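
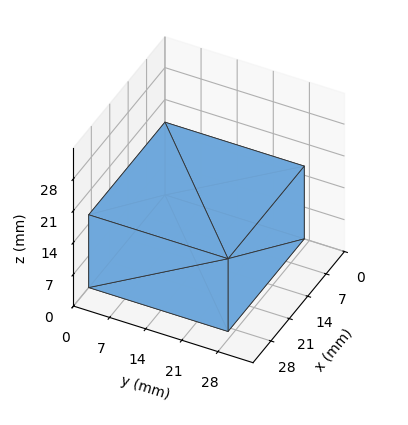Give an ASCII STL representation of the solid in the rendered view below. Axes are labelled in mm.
Reading the render: the shape is a rectangular box, roughly 29 × 27 mm footprint and 16 mm tall (dimensions read to the nearest mm from the axis ticks). For the STL, each face is triangulated and given an outward normal.

solid part
  facet normal 0.0000 0.0000 -1.0000
    outer loop
      vertex 29.000 27.000 0.000
      vertex 29.000 0.000 0.000
      vertex 0.000 0.000 0.000
    endloop
  endfacet
  facet normal 0.0000 0.0000 -1.0000
    outer loop
      vertex 0.000 27.000 0.000
      vertex 29.000 27.000 0.000
      vertex 0.000 0.000 0.000
    endloop
  endfacet
  facet normal 0.0000 0.0000 1.0000
    outer loop
      vertex 0.000 0.000 16.000
      vertex 29.000 0.000 16.000
      vertex 29.000 27.000 16.000
    endloop
  endfacet
  facet normal 0.0000 0.0000 1.0000
    outer loop
      vertex 0.000 0.000 16.000
      vertex 29.000 27.000 16.000
      vertex 0.000 27.000 16.000
    endloop
  endfacet
  facet normal 0.0000 -1.0000 0.0000
    outer loop
      vertex 0.000 0.000 0.000
      vertex 29.000 0.000 0.000
      vertex 29.000 0.000 16.000
    endloop
  endfacet
  facet normal 0.0000 -1.0000 0.0000
    outer loop
      vertex 0.000 0.000 0.000
      vertex 29.000 0.000 16.000
      vertex 0.000 0.000 16.000
    endloop
  endfacet
  facet normal 0.0000 1.0000 0.0000
    outer loop
      vertex 29.000 27.000 16.000
      vertex 29.000 27.000 0.000
      vertex 0.000 27.000 0.000
    endloop
  endfacet
  facet normal 0.0000 1.0000 0.0000
    outer loop
      vertex 0.000 27.000 16.000
      vertex 29.000 27.000 16.000
      vertex 0.000 27.000 0.000
    endloop
  endfacet
  facet normal -1.0000 0.0000 0.0000
    outer loop
      vertex 0.000 27.000 16.000
      vertex 0.000 27.000 0.000
      vertex 0.000 0.000 0.000
    endloop
  endfacet
  facet normal -1.0000 0.0000 0.0000
    outer loop
      vertex 0.000 0.000 16.000
      vertex 0.000 27.000 16.000
      vertex 0.000 0.000 0.000
    endloop
  endfacet
  facet normal 1.0000 0.0000 0.0000
    outer loop
      vertex 29.000 0.000 0.000
      vertex 29.000 27.000 0.000
      vertex 29.000 27.000 16.000
    endloop
  endfacet
  facet normal 1.0000 0.0000 0.0000
    outer loop
      vertex 29.000 0.000 0.000
      vertex 29.000 27.000 16.000
      vertex 29.000 0.000 16.000
    endloop
  endfacet
endsolid part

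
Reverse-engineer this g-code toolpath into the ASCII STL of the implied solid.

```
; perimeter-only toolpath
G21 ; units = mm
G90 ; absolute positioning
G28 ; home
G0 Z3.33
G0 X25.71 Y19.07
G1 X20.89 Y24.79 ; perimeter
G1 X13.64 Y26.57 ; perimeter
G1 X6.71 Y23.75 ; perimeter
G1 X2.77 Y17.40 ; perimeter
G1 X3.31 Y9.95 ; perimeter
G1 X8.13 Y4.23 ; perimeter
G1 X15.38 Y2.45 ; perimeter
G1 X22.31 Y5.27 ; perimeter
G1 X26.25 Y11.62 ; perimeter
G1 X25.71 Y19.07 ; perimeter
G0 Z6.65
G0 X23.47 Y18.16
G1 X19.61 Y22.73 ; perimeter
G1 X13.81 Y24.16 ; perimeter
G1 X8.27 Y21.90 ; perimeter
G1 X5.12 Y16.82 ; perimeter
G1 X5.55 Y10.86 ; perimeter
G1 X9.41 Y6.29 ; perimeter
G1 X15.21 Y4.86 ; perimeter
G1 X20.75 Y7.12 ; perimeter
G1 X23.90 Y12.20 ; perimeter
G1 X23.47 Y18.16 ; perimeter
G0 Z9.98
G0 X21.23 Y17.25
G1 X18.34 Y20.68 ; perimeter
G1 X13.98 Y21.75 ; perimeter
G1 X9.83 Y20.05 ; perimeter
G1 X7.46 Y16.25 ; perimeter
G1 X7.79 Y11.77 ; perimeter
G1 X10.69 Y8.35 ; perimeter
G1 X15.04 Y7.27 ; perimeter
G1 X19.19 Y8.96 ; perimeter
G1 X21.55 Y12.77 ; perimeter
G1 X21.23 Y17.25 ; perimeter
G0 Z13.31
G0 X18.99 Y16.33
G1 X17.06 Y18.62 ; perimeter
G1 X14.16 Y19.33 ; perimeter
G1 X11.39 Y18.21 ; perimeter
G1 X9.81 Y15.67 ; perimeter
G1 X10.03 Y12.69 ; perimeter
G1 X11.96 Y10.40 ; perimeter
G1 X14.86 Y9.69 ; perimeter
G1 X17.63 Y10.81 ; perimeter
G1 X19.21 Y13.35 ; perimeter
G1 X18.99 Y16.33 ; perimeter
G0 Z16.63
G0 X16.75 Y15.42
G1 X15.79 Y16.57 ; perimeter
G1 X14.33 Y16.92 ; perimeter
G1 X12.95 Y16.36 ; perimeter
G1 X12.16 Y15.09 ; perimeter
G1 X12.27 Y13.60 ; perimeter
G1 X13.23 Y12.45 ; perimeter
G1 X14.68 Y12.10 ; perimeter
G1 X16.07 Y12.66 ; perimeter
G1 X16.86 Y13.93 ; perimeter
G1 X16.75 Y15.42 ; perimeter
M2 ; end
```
solid part
  facet normal 0.0000 0.0000 -1.0000
    outer loop
      vertex 13.46 28.98 0.00
      vertex 22.16 26.84 0.00
      vertex 27.95 19.98 0.00
    endloop
  endfacet
  facet normal 0.0000 0.0000 -1.0000
    outer loop
      vertex 5.15 25.60 0.00
      vertex 13.46 28.98 0.00
      vertex 27.95 19.98 0.00
    endloop
  endfacet
  facet normal 0.0000 0.0000 -1.0000
    outer loop
      vertex 0.42 17.98 0.00
      vertex 5.15 25.60 0.00
      vertex 27.95 19.98 0.00
    endloop
  endfacet
  facet normal 0.0000 0.0000 -1.0000
    outer loop
      vertex 1.07 9.04 0.00
      vertex 0.42 17.98 0.00
      vertex 27.95 19.98 0.00
    endloop
  endfacet
  facet normal 0.0000 0.0000 -1.0000
    outer loop
      vertex 6.86 2.18 0.00
      vertex 1.07 9.04 0.00
      vertex 27.95 19.98 0.00
    endloop
  endfacet
  facet normal 0.0000 0.0000 -1.0000
    outer loop
      vertex 15.56 0.04 0.00
      vertex 6.86 2.18 0.00
      vertex 27.95 19.98 0.00
    endloop
  endfacet
  facet normal 0.0000 0.0000 -1.0000
    outer loop
      vertex 23.87 3.42 0.00
      vertex 15.56 0.04 0.00
      vertex 27.95 19.98 0.00
    endloop
  endfacet
  facet normal 0.0000 0.0000 -1.0000
    outer loop
      vertex 28.60 11.04 0.00
      vertex 23.87 3.42 0.00
      vertex 27.95 19.98 0.00
    endloop
  endfacet
  facet normal 0.6286 0.5306 0.5687
    outer loop
      vertex 27.95 19.98 0.00
      vertex 22.16 26.84 0.00
      vertex 14.51 14.51 19.96
    endloop
  endfacet
  facet normal 0.1965 0.7987 0.5687
    outer loop
      vertex 22.16 26.84 0.00
      vertex 13.46 28.98 0.00
      vertex 14.51 14.51 19.96
    endloop
  endfacet
  facet normal -0.3099 0.7619 0.5687
    outer loop
      vertex 13.46 28.98 0.00
      vertex 5.15 25.60 0.00
      vertex 14.51 14.51 19.96
    endloop
  endfacet
  facet normal -0.6988 0.4338 0.5687
    outer loop
      vertex 5.15 25.60 0.00
      vertex 0.42 17.98 0.00
      vertex 14.51 14.51 19.96
    endloop
  endfacet
  facet normal -0.8204 -0.0596 0.5687
    outer loop
      vertex 0.42 17.98 0.00
      vertex 1.07 9.04 0.00
      vertex 14.51 14.51 19.96
    endloop
  endfacet
  facet normal -0.6286 -0.5306 0.5687
    outer loop
      vertex 1.07 9.04 0.00
      vertex 6.86 2.18 0.00
      vertex 14.51 14.51 19.96
    endloop
  endfacet
  facet normal -0.1965 -0.7987 0.5687
    outer loop
      vertex 6.86 2.18 0.00
      vertex 15.56 0.04 0.00
      vertex 14.51 14.51 19.96
    endloop
  endfacet
  facet normal 0.3099 -0.7619 0.5687
    outer loop
      vertex 15.56 0.04 0.00
      vertex 23.87 3.42 0.00
      vertex 14.51 14.51 19.96
    endloop
  endfacet
  facet normal 0.6988 -0.4338 0.5687
    outer loop
      vertex 23.87 3.42 0.00
      vertex 28.60 11.04 0.00
      vertex 14.51 14.51 19.96
    endloop
  endfacet
  facet normal 0.8204 0.0596 0.5687
    outer loop
      vertex 28.60 11.04 0.00
      vertex 27.95 19.98 0.00
      vertex 14.51 14.51 19.96
    endloop
  endfacet
endsolid part

The G0 Z moves step by Δz≈3.33 mm. The G1 loops shrink linearly with z, so the solid tapers from its base footprint up to z≈20. Closing with a flat bottom cap and the tapered top and triangulating gives 18 facets — a regular 10-sided pyramid, base circumscribed radius ≈ 14.5 mm, apex at z ≈ 20 mm.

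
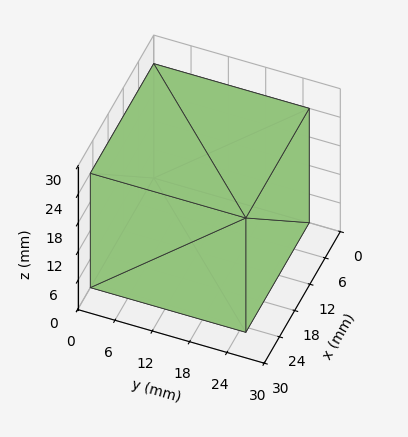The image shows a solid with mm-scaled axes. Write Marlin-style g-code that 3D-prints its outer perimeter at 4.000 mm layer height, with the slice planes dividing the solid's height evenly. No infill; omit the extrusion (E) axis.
Reading the render: the shape is a rectangular box, roughly 25 × 25 mm footprint and 24 mm tall (dimensions read to the nearest mm from the axis ticks). For the g-code, the solid's height is divided into equal slices at the stated Δz and each level perimeter traced with G1 moves after a G0 lift.

; perimeter-only toolpath
G21 ; units = mm
G90 ; absolute positioning
G28 ; home
; layer 1
G0 Z4.000
G0 X0.000 Y0.000
G1 X25.000 Y0.000
G1 X25.000 Y25.000
G1 X0.000 Y25.000
G1 X0.000 Y0.000
; layer 2
G0 Z8.000
G0 X0.000 Y0.000
G1 X25.000 Y0.000
G1 X25.000 Y25.000
G1 X0.000 Y25.000
G1 X0.000 Y0.000
; layer 3
G0 Z12.000
G0 X0.000 Y0.000
G1 X25.000 Y0.000
G1 X25.000 Y25.000
G1 X0.000 Y25.000
G1 X0.000 Y0.000
; layer 4
G0 Z16.000
G0 X0.000 Y0.000
G1 X25.000 Y0.000
G1 X25.000 Y25.000
G1 X0.000 Y25.000
G1 X0.000 Y0.000
; layer 5
G0 Z20.000
G0 X0.000 Y0.000
G1 X25.000 Y0.000
G1 X25.000 Y25.000
G1 X0.000 Y25.000
G1 X0.000 Y0.000
; layer 6
G0 Z24.000
G0 X0.000 Y0.000
G1 X25.000 Y0.000
G1 X25.000 Y25.000
G1 X0.000 Y25.000
G1 X0.000 Y0.000
M2 ; end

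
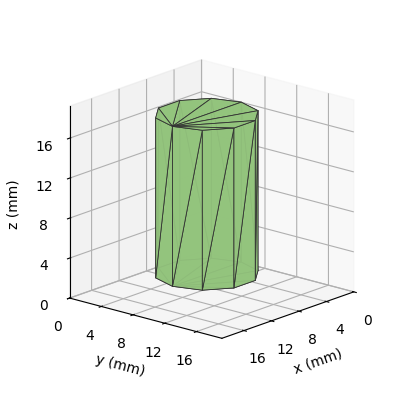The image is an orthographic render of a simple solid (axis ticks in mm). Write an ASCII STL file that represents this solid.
Reading the render: the shape is a regular 10-sided prism (a cylinder approximated with 10 flat sides), circumscribed radius ≈ 5 mm, height ≈ 16 mm (dimensions read to the nearest mm from the axis ticks). For the STL, each face is triangulated and given an outward normal.

solid part
  facet normal 0.0000 0.0000 -1.0000
    outer loop
      vertex 6.55 9.76 0.00
      vertex 9.05 7.94 0.00
      vertex 10.00 5.00 0.00
    endloop
  endfacet
  facet normal 0.0000 0.0000 -1.0000
    outer loop
      vertex 3.45 9.76 0.00
      vertex 6.55 9.76 0.00
      vertex 10.00 5.00 0.00
    endloop
  endfacet
  facet normal 0.0000 0.0000 -1.0000
    outer loop
      vertex 0.95 7.94 0.00
      vertex 3.45 9.76 0.00
      vertex 10.00 5.00 0.00
    endloop
  endfacet
  facet normal 0.0000 0.0000 -1.0000
    outer loop
      vertex 0.00 5.00 0.00
      vertex 0.95 7.94 0.00
      vertex 10.00 5.00 0.00
    endloop
  endfacet
  facet normal 0.0000 0.0000 -1.0000
    outer loop
      vertex 0.95 2.06 0.00
      vertex 0.00 5.00 0.00
      vertex 10.00 5.00 0.00
    endloop
  endfacet
  facet normal 0.0000 0.0000 -1.0000
    outer loop
      vertex 3.45 0.24 0.00
      vertex 0.95 2.06 0.00
      vertex 10.00 5.00 0.00
    endloop
  endfacet
  facet normal 0.0000 0.0000 -1.0000
    outer loop
      vertex 6.55 0.24 0.00
      vertex 3.45 0.24 0.00
      vertex 10.00 5.00 0.00
    endloop
  endfacet
  facet normal 0.0000 0.0000 -1.0000
    outer loop
      vertex 9.05 2.06 0.00
      vertex 6.55 0.24 0.00
      vertex 10.00 5.00 0.00
    endloop
  endfacet
  facet normal 0.0000 0.0000 1.0000
    outer loop
      vertex 10.00 5.00 16.00
      vertex 9.05 7.94 16.00
      vertex 6.55 9.76 16.00
    endloop
  endfacet
  facet normal 0.0000 0.0000 1.0000
    outer loop
      vertex 10.00 5.00 16.00
      vertex 6.55 9.76 16.00
      vertex 3.45 9.76 16.00
    endloop
  endfacet
  facet normal 0.0000 0.0000 1.0000
    outer loop
      vertex 10.00 5.00 16.00
      vertex 3.45 9.76 16.00
      vertex 0.95 7.94 16.00
    endloop
  endfacet
  facet normal 0.0000 0.0000 1.0000
    outer loop
      vertex 10.00 5.00 16.00
      vertex 0.95 7.94 16.00
      vertex 0.00 5.00 16.00
    endloop
  endfacet
  facet normal 0.0000 0.0000 1.0000
    outer loop
      vertex 10.00 5.00 16.00
      vertex 0.00 5.00 16.00
      vertex 0.95 2.06 16.00
    endloop
  endfacet
  facet normal 0.0000 0.0000 1.0000
    outer loop
      vertex 10.00 5.00 16.00
      vertex 0.95 2.06 16.00
      vertex 3.45 0.24 16.00
    endloop
  endfacet
  facet normal 0.0000 0.0000 1.0000
    outer loop
      vertex 10.00 5.00 16.00
      vertex 3.45 0.24 16.00
      vertex 6.55 0.24 16.00
    endloop
  endfacet
  facet normal 0.0000 0.0000 1.0000
    outer loop
      vertex 10.00 5.00 16.00
      vertex 6.55 0.24 16.00
      vertex 9.05 2.06 16.00
    endloop
  endfacet
  facet normal 0.9516 0.3075 0.0000
    outer loop
      vertex 10.00 5.00 0.00
      vertex 9.05 7.94 0.00
      vertex 9.05 7.94 16.00
    endloop
  endfacet
  facet normal 0.9516 0.3075 0.0000
    outer loop
      vertex 10.00 5.00 0.00
      vertex 9.05 7.94 16.00
      vertex 10.00 5.00 16.00
    endloop
  endfacet
  facet normal 0.5886 0.8085 0.0000
    outer loop
      vertex 9.05 7.94 0.00
      vertex 6.55 9.76 0.00
      vertex 6.55 9.76 16.00
    endloop
  endfacet
  facet normal 0.5886 0.8085 0.0000
    outer loop
      vertex 9.05 7.94 0.00
      vertex 6.55 9.76 16.00
      vertex 9.05 7.94 16.00
    endloop
  endfacet
  facet normal 0.0000 1.0000 0.0000
    outer loop
      vertex 6.55 9.76 0.00
      vertex 3.45 9.76 0.00
      vertex 3.45 9.76 16.00
    endloop
  endfacet
  facet normal 0.0000 1.0000 0.0000
    outer loop
      vertex 6.55 9.76 0.00
      vertex 3.45 9.76 16.00
      vertex 6.55 9.76 16.00
    endloop
  endfacet
  facet normal -0.5886 0.8085 0.0000
    outer loop
      vertex 3.45 9.76 0.00
      vertex 0.95 7.94 0.00
      vertex 0.95 7.94 16.00
    endloop
  endfacet
  facet normal -0.5886 0.8085 0.0000
    outer loop
      vertex 3.45 9.76 0.00
      vertex 0.95 7.94 16.00
      vertex 3.45 9.76 16.00
    endloop
  endfacet
  facet normal -0.9516 0.3075 0.0000
    outer loop
      vertex 0.95 7.94 0.00
      vertex 0.00 5.00 0.00
      vertex 0.00 5.00 16.00
    endloop
  endfacet
  facet normal -0.9516 0.3075 0.0000
    outer loop
      vertex 0.95 7.94 0.00
      vertex 0.00 5.00 16.00
      vertex 0.95 7.94 16.00
    endloop
  endfacet
  facet normal -0.9516 -0.3075 0.0000
    outer loop
      vertex 0.00 5.00 0.00
      vertex 0.95 2.06 0.00
      vertex 0.95 2.06 16.00
    endloop
  endfacet
  facet normal -0.9516 -0.3075 0.0000
    outer loop
      vertex 0.00 5.00 0.00
      vertex 0.95 2.06 16.00
      vertex 0.00 5.00 16.00
    endloop
  endfacet
  facet normal -0.5886 -0.8085 0.0000
    outer loop
      vertex 0.95 2.06 0.00
      vertex 3.45 0.24 0.00
      vertex 3.45 0.24 16.00
    endloop
  endfacet
  facet normal -0.5886 -0.8085 0.0000
    outer loop
      vertex 0.95 2.06 0.00
      vertex 3.45 0.24 16.00
      vertex 0.95 2.06 16.00
    endloop
  endfacet
  facet normal 0.0000 -1.0000 0.0000
    outer loop
      vertex 3.45 0.24 0.00
      vertex 6.55 0.24 0.00
      vertex 6.55 0.24 16.00
    endloop
  endfacet
  facet normal 0.0000 -1.0000 0.0000
    outer loop
      vertex 3.45 0.24 0.00
      vertex 6.55 0.24 16.00
      vertex 3.45 0.24 16.00
    endloop
  endfacet
  facet normal 0.5886 -0.8085 0.0000
    outer loop
      vertex 6.55 0.24 0.00
      vertex 9.05 2.06 0.00
      vertex 9.05 2.06 16.00
    endloop
  endfacet
  facet normal 0.5886 -0.8085 0.0000
    outer loop
      vertex 6.55 0.24 0.00
      vertex 9.05 2.06 16.00
      vertex 6.55 0.24 16.00
    endloop
  endfacet
  facet normal 0.9516 -0.3075 0.0000
    outer loop
      vertex 9.05 2.06 0.00
      vertex 10.00 5.00 0.00
      vertex 10.00 5.00 16.00
    endloop
  endfacet
  facet normal 0.9516 -0.3075 0.0000
    outer loop
      vertex 9.05 2.06 0.00
      vertex 10.00 5.00 16.00
      vertex 9.05 2.06 16.00
    endloop
  endfacet
endsolid part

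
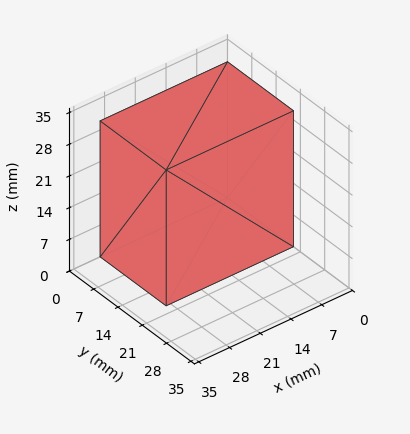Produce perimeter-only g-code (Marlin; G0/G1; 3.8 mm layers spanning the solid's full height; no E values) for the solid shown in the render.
Reading the render: the shape is a rectangular box, roughly 29 × 19 mm footprint and 30 mm tall (dimensions read to the nearest mm from the axis ticks). For the g-code, the solid's height is divided into equal slices at the stated Δz and each level perimeter traced with G1 moves after a G0 lift.

; perimeter-only toolpath
G21 ; units = mm
G90 ; absolute positioning
G28 ; home
; layer 1
G0 Z3.8
G0 X0.0 Y0.0
G1 X29.0 Y0.0
G1 X29.0 Y19.0
G1 X0.0 Y19.0
G1 X0.0 Y0.0
; layer 2
G0 Z7.5
G0 X0.0 Y0.0
G1 X29.0 Y0.0
G1 X29.0 Y19.0
G1 X0.0 Y19.0
G1 X0.0 Y0.0
; layer 3
G0 Z11.2
G0 X0.0 Y0.0
G1 X29.0 Y0.0
G1 X29.0 Y19.0
G1 X0.0 Y19.0
G1 X0.0 Y0.0
; layer 4
G0 Z15.0
G0 X0.0 Y0.0
G1 X29.0 Y0.0
G1 X29.0 Y19.0
G1 X0.0 Y19.0
G1 X0.0 Y0.0
; layer 5
G0 Z18.8
G0 X0.0 Y0.0
G1 X29.0 Y0.0
G1 X29.0 Y19.0
G1 X0.0 Y19.0
G1 X0.0 Y0.0
; layer 6
G0 Z22.5
G0 X0.0 Y0.0
G1 X29.0 Y0.0
G1 X29.0 Y19.0
G1 X0.0 Y19.0
G1 X0.0 Y0.0
; layer 7
G0 Z26.2
G0 X0.0 Y0.0
G1 X29.0 Y0.0
G1 X29.0 Y19.0
G1 X0.0 Y19.0
G1 X0.0 Y0.0
; layer 8
G0 Z30.0
G0 X0.0 Y0.0
G1 X29.0 Y0.0
G1 X29.0 Y19.0
G1 X0.0 Y19.0
G1 X0.0 Y0.0
M2 ; end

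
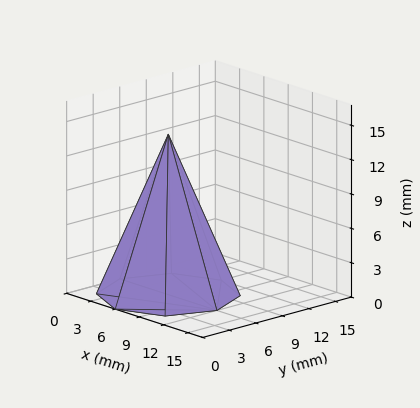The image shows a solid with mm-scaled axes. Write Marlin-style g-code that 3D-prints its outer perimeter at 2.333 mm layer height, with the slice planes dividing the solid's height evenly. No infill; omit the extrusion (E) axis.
Reading the render: the shape is a regular 8-sided pyramid, base circumscribed radius ≈ 6 mm, apex at z ≈ 14 mm (dimensions read to the nearest mm from the axis ticks). For the g-code, the solid's height is divided into equal slices at the stated Δz and each level perimeter traced with G1 moves after a G0 lift.

; perimeter-only toolpath
G21 ; units = mm
G90 ; absolute positioning
G28 ; home
; layer 1
G0 Z2.333
G0 X11.000 Y6.000
G1 X9.536 Y9.536
G1 X6.000 Y11.000
G1 X2.464 Y9.536
G1 X1.000 Y6.000
G1 X2.464 Y2.464
G1 X6.000 Y1.000
G1 X9.536 Y2.464
G1 X11.000 Y6.000
; layer 2
G0 Z4.667
G0 X10.000 Y6.000
G1 X8.829 Y8.829
G1 X6.000 Y10.000
G1 X3.171 Y8.829
G1 X2.000 Y6.000
G1 X3.171 Y3.171
G1 X6.000 Y2.000
G1 X8.829 Y3.171
G1 X10.000 Y6.000
; layer 3
G0 Z7.000
G0 X9.000 Y6.000
G1 X8.122 Y8.122
G1 X6.000 Y9.000
G1 X3.878 Y8.122
G1 X3.000 Y6.000
G1 X3.878 Y3.878
G1 X6.000 Y3.000
G1 X8.122 Y3.878
G1 X9.000 Y6.000
; layer 4
G0 Z9.333
G0 X8.000 Y6.000
G1 X7.414 Y7.414
G1 X6.000 Y8.000
G1 X4.586 Y7.414
G1 X4.000 Y6.000
G1 X4.586 Y4.586
G1 X6.000 Y4.000
G1 X7.414 Y4.586
G1 X8.000 Y6.000
; layer 5
G0 Z11.667
G0 X7.000 Y6.000
G1 X6.707 Y6.707
G1 X6.000 Y7.000
G1 X5.293 Y6.707
G1 X5.000 Y6.000
G1 X5.293 Y5.293
G1 X6.000 Y5.000
G1 X6.707 Y5.293
G1 X7.000 Y6.000
M2 ; end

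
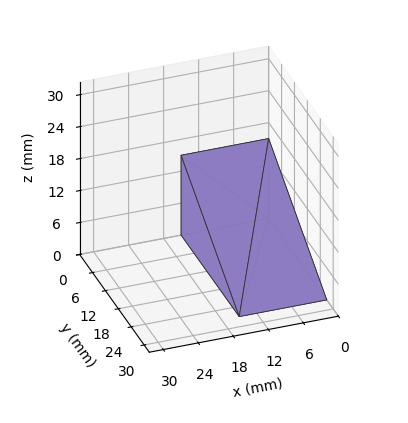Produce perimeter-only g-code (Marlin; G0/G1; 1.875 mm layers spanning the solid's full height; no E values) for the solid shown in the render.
Reading the render: the shape is a wedge (ramp): 15 × 27 mm base, rising to 15 mm along the y=0 edge and sloping linearly to z=0 at y=27 (dimensions read to the nearest mm from the axis ticks). For the g-code, the solid's height is divided into equal slices at the stated Δz and each level perimeter traced with G1 moves after a G0 lift.

; perimeter-only toolpath
G21 ; units = mm
G90 ; absolute positioning
G28 ; home
; layer 1
G0 Z1.875
G0 X0.000 Y0.000
G1 X15.000 Y0.000
G1 X15.000 Y23.625
G1 X0.000 Y23.625
G1 X0.000 Y0.000
; layer 2
G0 Z3.750
G0 X0.000 Y0.000
G1 X15.000 Y0.000
G1 X15.000 Y20.250
G1 X0.000 Y20.250
G1 X0.000 Y0.000
; layer 3
G0 Z5.625
G0 X0.000 Y0.000
G1 X15.000 Y0.000
G1 X15.000 Y16.875
G1 X0.000 Y16.875
G1 X0.000 Y0.000
; layer 4
G0 Z7.500
G0 X0.000 Y0.000
G1 X15.000 Y0.000
G1 X15.000 Y13.500
G1 X0.000 Y13.500
G1 X0.000 Y0.000
; layer 5
G0 Z9.375
G0 X0.000 Y0.000
G1 X15.000 Y0.000
G1 X15.000 Y10.125
G1 X0.000 Y10.125
G1 X0.000 Y0.000
; layer 6
G0 Z11.250
G0 X0.000 Y0.000
G1 X15.000 Y0.000
G1 X15.000 Y6.750
G1 X0.000 Y6.750
G1 X0.000 Y0.000
; layer 7
G0 Z13.125
G0 X0.000 Y0.000
G1 X15.000 Y0.000
G1 X15.000 Y3.375
G1 X0.000 Y3.375
G1 X0.000 Y0.000
M2 ; end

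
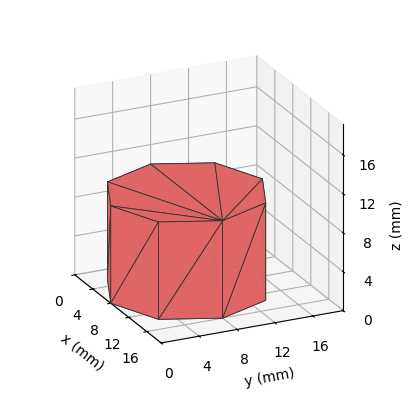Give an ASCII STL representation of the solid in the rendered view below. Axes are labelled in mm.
Reading the render: the shape is a regular 8-sided prism (a cylinder approximated with 8 flat sides), circumscribed radius ≈ 8 mm, height ≈ 10 mm (dimensions read to the nearest mm from the axis ticks). For the STL, each face is triangulated and given an outward normal.

solid part
  facet normal 0.0000 0.0000 -1.0000
    outer loop
      vertex 8.000 16.000 0.000
      vertex 13.657 13.657 0.000
      vertex 16.000 8.000 0.000
    endloop
  endfacet
  facet normal 0.0000 0.0000 -1.0000
    outer loop
      vertex 2.343 13.657 0.000
      vertex 8.000 16.000 0.000
      vertex 16.000 8.000 0.000
    endloop
  endfacet
  facet normal 0.0000 0.0000 -1.0000
    outer loop
      vertex 0.000 8.000 0.000
      vertex 2.343 13.657 0.000
      vertex 16.000 8.000 0.000
    endloop
  endfacet
  facet normal 0.0000 0.0000 -1.0000
    outer loop
      vertex 2.343 2.343 0.000
      vertex 0.000 8.000 0.000
      vertex 16.000 8.000 0.000
    endloop
  endfacet
  facet normal 0.0000 0.0000 -1.0000
    outer loop
      vertex 8.000 0.000 0.000
      vertex 2.343 2.343 0.000
      vertex 16.000 8.000 0.000
    endloop
  endfacet
  facet normal 0.0000 0.0000 -1.0000
    outer loop
      vertex 13.657 2.343 0.000
      vertex 8.000 0.000 0.000
      vertex 16.000 8.000 0.000
    endloop
  endfacet
  facet normal 0.0000 0.0000 1.0000
    outer loop
      vertex 16.000 8.000 10.000
      vertex 13.657 13.657 10.000
      vertex 8.000 16.000 10.000
    endloop
  endfacet
  facet normal 0.0000 0.0000 1.0000
    outer loop
      vertex 16.000 8.000 10.000
      vertex 8.000 16.000 10.000
      vertex 2.343 13.657 10.000
    endloop
  endfacet
  facet normal 0.0000 0.0000 1.0000
    outer loop
      vertex 16.000 8.000 10.000
      vertex 2.343 13.657 10.000
      vertex 0.000 8.000 10.000
    endloop
  endfacet
  facet normal 0.0000 0.0000 1.0000
    outer loop
      vertex 16.000 8.000 10.000
      vertex 0.000 8.000 10.000
      vertex 2.343 2.343 10.000
    endloop
  endfacet
  facet normal 0.0000 0.0000 1.0000
    outer loop
      vertex 16.000 8.000 10.000
      vertex 2.343 2.343 10.000
      vertex 8.000 0.000 10.000
    endloop
  endfacet
  facet normal 0.0000 0.0000 1.0000
    outer loop
      vertex 16.000 8.000 10.000
      vertex 8.000 0.000 10.000
      vertex 13.657 2.343 10.000
    endloop
  endfacet
  facet normal 0.9239 0.3827 0.0000
    outer loop
      vertex 16.000 8.000 0.000
      vertex 13.657 13.657 0.000
      vertex 13.657 13.657 10.000
    endloop
  endfacet
  facet normal 0.9239 0.3827 0.0000
    outer loop
      vertex 16.000 8.000 0.000
      vertex 13.657 13.657 10.000
      vertex 16.000 8.000 10.000
    endloop
  endfacet
  facet normal 0.3827 0.9239 0.0000
    outer loop
      vertex 13.657 13.657 0.000
      vertex 8.000 16.000 0.000
      vertex 8.000 16.000 10.000
    endloop
  endfacet
  facet normal 0.3827 0.9239 0.0000
    outer loop
      vertex 13.657 13.657 0.000
      vertex 8.000 16.000 10.000
      vertex 13.657 13.657 10.000
    endloop
  endfacet
  facet normal -0.3827 0.9239 0.0000
    outer loop
      vertex 8.000 16.000 0.000
      vertex 2.343 13.657 0.000
      vertex 2.343 13.657 10.000
    endloop
  endfacet
  facet normal -0.3827 0.9239 0.0000
    outer loop
      vertex 8.000 16.000 0.000
      vertex 2.343 13.657 10.000
      vertex 8.000 16.000 10.000
    endloop
  endfacet
  facet normal -0.9239 0.3827 0.0000
    outer loop
      vertex 2.343 13.657 0.000
      vertex 0.000 8.000 0.000
      vertex 0.000 8.000 10.000
    endloop
  endfacet
  facet normal -0.9239 0.3827 0.0000
    outer loop
      vertex 2.343 13.657 0.000
      vertex 0.000 8.000 10.000
      vertex 2.343 13.657 10.000
    endloop
  endfacet
  facet normal -0.9239 -0.3827 0.0000
    outer loop
      vertex 0.000 8.000 0.000
      vertex 2.343 2.343 0.000
      vertex 2.343 2.343 10.000
    endloop
  endfacet
  facet normal -0.9239 -0.3827 0.0000
    outer loop
      vertex 0.000 8.000 0.000
      vertex 2.343 2.343 10.000
      vertex 0.000 8.000 10.000
    endloop
  endfacet
  facet normal -0.3827 -0.9239 0.0000
    outer loop
      vertex 2.343 2.343 0.000
      vertex 8.000 0.000 0.000
      vertex 8.000 0.000 10.000
    endloop
  endfacet
  facet normal -0.3827 -0.9239 0.0000
    outer loop
      vertex 2.343 2.343 0.000
      vertex 8.000 0.000 10.000
      vertex 2.343 2.343 10.000
    endloop
  endfacet
  facet normal 0.3827 -0.9239 0.0000
    outer loop
      vertex 8.000 0.000 0.000
      vertex 13.657 2.343 0.000
      vertex 13.657 2.343 10.000
    endloop
  endfacet
  facet normal 0.3827 -0.9239 0.0000
    outer loop
      vertex 8.000 0.000 0.000
      vertex 13.657 2.343 10.000
      vertex 8.000 0.000 10.000
    endloop
  endfacet
  facet normal 0.9239 -0.3827 0.0000
    outer loop
      vertex 13.657 2.343 0.000
      vertex 16.000 8.000 0.000
      vertex 16.000 8.000 10.000
    endloop
  endfacet
  facet normal 0.9239 -0.3827 0.0000
    outer loop
      vertex 13.657 2.343 0.000
      vertex 16.000 8.000 10.000
      vertex 13.657 2.343 10.000
    endloop
  endfacet
endsolid part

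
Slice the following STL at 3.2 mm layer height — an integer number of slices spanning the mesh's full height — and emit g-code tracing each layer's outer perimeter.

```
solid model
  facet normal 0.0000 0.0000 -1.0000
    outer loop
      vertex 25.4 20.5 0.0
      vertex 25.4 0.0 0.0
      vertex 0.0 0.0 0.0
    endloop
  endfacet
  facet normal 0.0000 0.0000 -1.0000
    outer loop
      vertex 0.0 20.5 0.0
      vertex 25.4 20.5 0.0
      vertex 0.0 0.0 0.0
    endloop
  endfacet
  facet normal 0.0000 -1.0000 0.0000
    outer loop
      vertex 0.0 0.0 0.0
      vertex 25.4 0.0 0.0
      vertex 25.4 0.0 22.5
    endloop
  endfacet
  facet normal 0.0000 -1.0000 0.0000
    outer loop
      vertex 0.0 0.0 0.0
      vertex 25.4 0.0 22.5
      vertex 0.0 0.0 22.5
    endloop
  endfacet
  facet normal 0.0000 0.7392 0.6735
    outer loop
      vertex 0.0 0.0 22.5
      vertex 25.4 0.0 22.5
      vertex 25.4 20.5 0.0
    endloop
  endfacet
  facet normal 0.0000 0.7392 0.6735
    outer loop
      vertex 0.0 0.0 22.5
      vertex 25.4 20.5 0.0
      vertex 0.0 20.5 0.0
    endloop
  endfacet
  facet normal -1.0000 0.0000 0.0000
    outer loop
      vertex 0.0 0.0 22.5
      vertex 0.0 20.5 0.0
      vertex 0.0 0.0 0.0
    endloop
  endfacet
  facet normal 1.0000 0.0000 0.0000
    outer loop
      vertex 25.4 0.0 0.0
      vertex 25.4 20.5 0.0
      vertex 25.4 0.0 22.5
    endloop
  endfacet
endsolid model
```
; perimeter-only toolpath
G21 ; units = mm
G90 ; absolute positioning
G28 ; home
; layer 1
G0 Z3.2
G0 X0.0 Y0.0
G1 X25.4 Y0.0
G1 X25.4 Y17.6
G1 X0.0 Y17.6
G1 X0.0 Y0.0
; layer 2
G0 Z6.4
G0 X0.0 Y0.0
G1 X25.4 Y0.0
G1 X25.4 Y14.6
G1 X0.0 Y14.6
G1 X0.0 Y0.0
; layer 3
G0 Z9.6
G0 X0.0 Y0.0
G1 X25.4 Y0.0
G1 X25.4 Y11.7
G1 X0.0 Y11.7
G1 X0.0 Y0.0
; layer 4
G0 Z12.9
G0 X0.0 Y0.0
G1 X25.4 Y0.0
G1 X25.4 Y8.8
G1 X0.0 Y8.8
G1 X0.0 Y0.0
; layer 5
G0 Z16.1
G0 X0.0 Y0.0
G1 X25.4 Y0.0
G1 X25.4 Y5.9
G1 X0.0 Y5.9
G1 X0.0 Y0.0
; layer 6
G0 Z19.3
G0 X0.0 Y0.0
G1 X25.4 Y0.0
G1 X25.4 Y2.9
G1 X0.0 Y2.9
G1 X0.0 Y0.0
M2 ; end

The solid is a wedge (ramp): 25.4 × 20.5 mm base, rising to 22.5 mm along the y=0 edge and sloping linearly to z=0 at y=20.5. Slicing at Δz = 3.2 mm — 7 equal slices spanning the solid's height, so layer i sits at z = i·h/7 — gives 6 non-empty perimeters. Each is a 4-segment closed polygon; G0 lifts to the layer z and rapids to the start vertex, then G1 traces the edges. The cross-section shrinks linearly with z (the slice at the apex is degenerate and omitted).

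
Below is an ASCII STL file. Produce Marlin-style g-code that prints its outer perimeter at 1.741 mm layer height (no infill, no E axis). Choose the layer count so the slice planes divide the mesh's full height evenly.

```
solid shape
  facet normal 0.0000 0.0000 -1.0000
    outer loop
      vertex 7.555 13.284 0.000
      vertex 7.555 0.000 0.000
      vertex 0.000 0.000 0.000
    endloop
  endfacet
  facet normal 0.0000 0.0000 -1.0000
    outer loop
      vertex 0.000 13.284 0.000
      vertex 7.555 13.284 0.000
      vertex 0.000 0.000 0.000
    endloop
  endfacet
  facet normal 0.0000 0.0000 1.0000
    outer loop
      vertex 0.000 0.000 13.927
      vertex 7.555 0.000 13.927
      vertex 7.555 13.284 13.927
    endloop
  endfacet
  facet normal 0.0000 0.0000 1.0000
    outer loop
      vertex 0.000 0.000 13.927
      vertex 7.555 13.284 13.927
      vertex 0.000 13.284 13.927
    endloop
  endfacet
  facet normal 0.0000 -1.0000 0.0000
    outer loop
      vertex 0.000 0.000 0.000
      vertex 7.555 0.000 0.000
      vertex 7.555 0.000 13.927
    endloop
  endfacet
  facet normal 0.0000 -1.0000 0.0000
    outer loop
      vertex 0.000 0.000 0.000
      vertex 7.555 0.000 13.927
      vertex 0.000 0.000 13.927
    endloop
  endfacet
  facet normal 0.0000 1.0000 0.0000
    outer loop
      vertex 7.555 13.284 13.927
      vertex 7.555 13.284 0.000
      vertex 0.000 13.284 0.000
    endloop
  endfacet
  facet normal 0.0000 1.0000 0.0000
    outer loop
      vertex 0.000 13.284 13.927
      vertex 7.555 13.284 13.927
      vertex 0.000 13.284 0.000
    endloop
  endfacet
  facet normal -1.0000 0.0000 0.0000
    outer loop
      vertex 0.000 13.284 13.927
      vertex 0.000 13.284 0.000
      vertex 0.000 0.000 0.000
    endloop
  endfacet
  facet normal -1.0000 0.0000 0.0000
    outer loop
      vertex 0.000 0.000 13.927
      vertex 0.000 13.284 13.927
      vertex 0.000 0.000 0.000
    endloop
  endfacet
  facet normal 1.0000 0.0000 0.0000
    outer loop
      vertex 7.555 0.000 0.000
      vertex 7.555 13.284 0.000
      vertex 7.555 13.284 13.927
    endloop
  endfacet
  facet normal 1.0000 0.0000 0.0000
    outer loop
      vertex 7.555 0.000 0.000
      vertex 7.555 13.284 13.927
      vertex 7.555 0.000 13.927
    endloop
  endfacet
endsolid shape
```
; perimeter-only toolpath
G21 ; units = mm
G90 ; absolute positioning
G28 ; home
; layer 1
G0 Z1.741
G0 X0.000 Y0.000
G1 X7.555 Y0.000
G1 X7.555 Y13.284
G1 X0.000 Y13.284
G1 X0.000 Y0.000
; layer 2
G0 Z3.482
G0 X0.000 Y0.000
G1 X7.555 Y0.000
G1 X7.555 Y13.284
G1 X0.000 Y13.284
G1 X0.000 Y0.000
; layer 3
G0 Z5.223
G0 X0.000 Y0.000
G1 X7.555 Y0.000
G1 X7.555 Y13.284
G1 X0.000 Y13.284
G1 X0.000 Y0.000
; layer 4
G0 Z6.963
G0 X0.000 Y0.000
G1 X7.555 Y0.000
G1 X7.555 Y13.284
G1 X0.000 Y13.284
G1 X0.000 Y0.000
; layer 5
G0 Z8.704
G0 X0.000 Y0.000
G1 X7.555 Y0.000
G1 X7.555 Y13.284
G1 X0.000 Y13.284
G1 X0.000 Y0.000
; layer 6
G0 Z10.445
G0 X0.000 Y0.000
G1 X7.555 Y0.000
G1 X7.555 Y13.284
G1 X0.000 Y13.284
G1 X0.000 Y0.000
; layer 7
G0 Z12.186
G0 X0.000 Y0.000
G1 X7.555 Y0.000
G1 X7.555 Y13.284
G1 X0.000 Y13.284
G1 X0.000 Y0.000
; layer 8
G0 Z13.927
G0 X0.000 Y0.000
G1 X7.555 Y0.000
G1 X7.555 Y13.284
G1 X0.000 Y13.284
G1 X0.000 Y0.000
M2 ; end

The solid is a rectangular box, roughly 7.55 × 13.3 mm footprint and 13.9 mm tall. Slicing at Δz = 1.741 mm — 8 equal slices spanning the solid's height, so layer i sits at z = i·h/8 — gives 8 non-empty perimeters. Each is a 4-segment closed polygon; G0 lifts to the layer z and rapids to the start vertex, then G1 traces the edges.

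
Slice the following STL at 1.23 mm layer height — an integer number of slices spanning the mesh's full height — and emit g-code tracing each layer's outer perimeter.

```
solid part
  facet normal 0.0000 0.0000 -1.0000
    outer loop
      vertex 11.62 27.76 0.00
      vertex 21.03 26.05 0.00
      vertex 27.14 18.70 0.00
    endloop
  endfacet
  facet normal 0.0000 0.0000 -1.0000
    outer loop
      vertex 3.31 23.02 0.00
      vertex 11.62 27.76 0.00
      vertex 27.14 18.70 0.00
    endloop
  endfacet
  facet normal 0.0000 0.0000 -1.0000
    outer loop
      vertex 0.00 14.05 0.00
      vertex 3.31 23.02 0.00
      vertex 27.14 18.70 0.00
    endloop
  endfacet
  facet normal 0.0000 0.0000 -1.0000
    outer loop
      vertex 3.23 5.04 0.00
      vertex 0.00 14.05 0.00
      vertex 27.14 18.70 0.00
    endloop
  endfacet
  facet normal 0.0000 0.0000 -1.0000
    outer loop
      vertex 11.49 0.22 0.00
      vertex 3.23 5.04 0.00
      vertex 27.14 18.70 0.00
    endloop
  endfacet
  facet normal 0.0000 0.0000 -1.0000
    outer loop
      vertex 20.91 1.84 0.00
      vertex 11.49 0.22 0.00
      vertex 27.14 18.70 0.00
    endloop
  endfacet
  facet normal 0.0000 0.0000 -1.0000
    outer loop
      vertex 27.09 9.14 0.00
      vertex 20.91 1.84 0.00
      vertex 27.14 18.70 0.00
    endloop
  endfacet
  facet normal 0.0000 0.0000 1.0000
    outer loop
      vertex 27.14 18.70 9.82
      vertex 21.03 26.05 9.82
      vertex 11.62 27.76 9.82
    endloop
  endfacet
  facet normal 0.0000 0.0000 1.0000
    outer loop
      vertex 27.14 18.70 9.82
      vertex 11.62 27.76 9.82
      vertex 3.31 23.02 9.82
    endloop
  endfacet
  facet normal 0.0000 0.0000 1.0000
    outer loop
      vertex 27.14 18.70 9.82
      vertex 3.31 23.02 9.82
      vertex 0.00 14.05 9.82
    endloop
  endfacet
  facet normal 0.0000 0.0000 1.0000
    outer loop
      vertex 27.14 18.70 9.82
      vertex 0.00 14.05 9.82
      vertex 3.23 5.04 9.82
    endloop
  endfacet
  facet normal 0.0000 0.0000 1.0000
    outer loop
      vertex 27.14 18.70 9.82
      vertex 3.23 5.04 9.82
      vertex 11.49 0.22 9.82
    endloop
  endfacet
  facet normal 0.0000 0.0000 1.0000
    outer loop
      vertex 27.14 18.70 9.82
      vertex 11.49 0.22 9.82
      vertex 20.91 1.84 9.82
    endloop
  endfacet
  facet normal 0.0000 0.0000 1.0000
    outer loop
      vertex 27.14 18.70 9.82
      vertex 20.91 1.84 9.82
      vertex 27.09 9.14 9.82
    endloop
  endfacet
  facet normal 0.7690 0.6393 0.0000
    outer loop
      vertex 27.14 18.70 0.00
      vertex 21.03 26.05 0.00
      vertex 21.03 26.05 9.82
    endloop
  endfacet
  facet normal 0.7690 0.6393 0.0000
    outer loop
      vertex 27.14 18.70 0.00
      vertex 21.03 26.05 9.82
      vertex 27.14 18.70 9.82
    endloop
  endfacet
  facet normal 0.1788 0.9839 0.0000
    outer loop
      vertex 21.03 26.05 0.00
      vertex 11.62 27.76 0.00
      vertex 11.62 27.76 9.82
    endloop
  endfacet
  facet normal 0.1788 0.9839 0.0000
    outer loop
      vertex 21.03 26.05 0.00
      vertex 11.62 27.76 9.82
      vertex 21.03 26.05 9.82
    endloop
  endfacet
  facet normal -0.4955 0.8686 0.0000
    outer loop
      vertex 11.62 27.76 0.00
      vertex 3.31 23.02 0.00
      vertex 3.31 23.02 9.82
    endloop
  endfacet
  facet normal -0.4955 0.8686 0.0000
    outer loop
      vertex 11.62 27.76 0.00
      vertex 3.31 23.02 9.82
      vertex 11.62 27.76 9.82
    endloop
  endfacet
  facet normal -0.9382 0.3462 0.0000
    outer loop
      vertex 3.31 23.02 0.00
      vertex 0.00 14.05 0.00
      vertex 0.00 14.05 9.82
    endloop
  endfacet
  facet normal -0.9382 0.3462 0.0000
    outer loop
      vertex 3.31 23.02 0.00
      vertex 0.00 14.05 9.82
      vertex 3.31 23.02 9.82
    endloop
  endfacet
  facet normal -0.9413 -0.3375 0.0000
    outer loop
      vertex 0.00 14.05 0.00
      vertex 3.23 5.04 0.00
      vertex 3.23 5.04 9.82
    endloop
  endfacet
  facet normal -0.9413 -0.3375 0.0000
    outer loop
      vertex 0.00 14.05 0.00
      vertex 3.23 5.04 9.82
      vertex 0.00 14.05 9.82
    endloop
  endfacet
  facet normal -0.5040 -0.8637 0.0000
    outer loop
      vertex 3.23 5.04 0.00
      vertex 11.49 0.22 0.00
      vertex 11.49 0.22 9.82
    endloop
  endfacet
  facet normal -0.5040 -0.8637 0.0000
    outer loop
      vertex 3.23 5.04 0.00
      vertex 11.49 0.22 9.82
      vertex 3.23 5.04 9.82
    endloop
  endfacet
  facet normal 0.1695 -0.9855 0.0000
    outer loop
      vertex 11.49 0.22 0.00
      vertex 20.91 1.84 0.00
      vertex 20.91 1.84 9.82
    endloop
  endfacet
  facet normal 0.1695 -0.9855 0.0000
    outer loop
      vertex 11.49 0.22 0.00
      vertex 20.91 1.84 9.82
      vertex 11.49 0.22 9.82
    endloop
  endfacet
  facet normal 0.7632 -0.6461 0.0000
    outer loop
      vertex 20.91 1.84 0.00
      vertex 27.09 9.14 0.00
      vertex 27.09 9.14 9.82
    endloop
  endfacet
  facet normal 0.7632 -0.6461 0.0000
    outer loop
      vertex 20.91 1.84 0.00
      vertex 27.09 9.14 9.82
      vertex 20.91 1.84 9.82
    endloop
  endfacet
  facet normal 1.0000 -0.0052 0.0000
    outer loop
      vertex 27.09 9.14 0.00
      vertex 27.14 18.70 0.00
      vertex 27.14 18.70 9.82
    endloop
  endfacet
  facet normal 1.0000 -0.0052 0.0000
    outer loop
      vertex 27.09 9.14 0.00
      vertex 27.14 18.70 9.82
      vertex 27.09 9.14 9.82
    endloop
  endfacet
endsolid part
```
; perimeter-only toolpath
G21 ; units = mm
G90 ; absolute positioning
G28 ; home
; layer 1
G0 Z1.23
G0 X27.14 Y18.70
G1 X21.03 Y26.05
G1 X11.62 Y27.76
G1 X3.31 Y23.02
G1 X0.00 Y14.05
G1 X3.23 Y5.04
G1 X11.49 Y0.22
G1 X20.91 Y1.84
G1 X27.09 Y9.14
G1 X27.14 Y18.70
; layer 2
G0 Z2.46
G0 X27.14 Y18.70
G1 X21.03 Y26.05
G1 X11.62 Y27.76
G1 X3.31 Y23.02
G1 X0.00 Y14.05
G1 X3.23 Y5.04
G1 X11.49 Y0.22
G1 X20.91 Y1.84
G1 X27.09 Y9.14
G1 X27.14 Y18.70
; layer 3
G0 Z3.68
G0 X27.14 Y18.70
G1 X21.03 Y26.05
G1 X11.62 Y27.76
G1 X3.31 Y23.02
G1 X0.00 Y14.05
G1 X3.23 Y5.04
G1 X11.49 Y0.22
G1 X20.91 Y1.84
G1 X27.09 Y9.14
G1 X27.14 Y18.70
; layer 4
G0 Z4.91
G0 X27.14 Y18.70
G1 X21.03 Y26.05
G1 X11.62 Y27.76
G1 X3.31 Y23.02
G1 X0.00 Y14.05
G1 X3.23 Y5.04
G1 X11.49 Y0.22
G1 X20.91 Y1.84
G1 X27.09 Y9.14
G1 X27.14 Y18.70
; layer 5
G0 Z6.14
G0 X27.14 Y18.70
G1 X21.03 Y26.05
G1 X11.62 Y27.76
G1 X3.31 Y23.02
G1 X0.00 Y14.05
G1 X3.23 Y5.04
G1 X11.49 Y0.22
G1 X20.91 Y1.84
G1 X27.09 Y9.14
G1 X27.14 Y18.70
; layer 6
G0 Z7.37
G0 X27.14 Y18.70
G1 X21.03 Y26.05
G1 X11.62 Y27.76
G1 X3.31 Y23.02
G1 X0.00 Y14.05
G1 X3.23 Y5.04
G1 X11.49 Y0.22
G1 X20.91 Y1.84
G1 X27.09 Y9.14
G1 X27.14 Y18.70
; layer 7
G0 Z8.59
G0 X27.14 Y18.70
G1 X21.03 Y26.05
G1 X11.62 Y27.76
G1 X3.31 Y23.02
G1 X0.00 Y14.05
G1 X3.23 Y5.04
G1 X11.49 Y0.22
G1 X20.91 Y1.84
G1 X27.09 Y9.14
G1 X27.14 Y18.70
; layer 8
G0 Z9.82
G0 X27.14 Y18.70
G1 X21.03 Y26.05
G1 X11.62 Y27.76
G1 X3.31 Y23.02
G1 X0.00 Y14.05
G1 X3.23 Y5.04
G1 X11.49 Y0.22
G1 X20.91 Y1.84
G1 X27.09 Y9.14
G1 X27.14 Y18.70
M2 ; end

The solid is a regular 9-sided prism (a cylinder approximated with 9 flat sides), circumscribed radius ≈ 14 mm, height ≈ 9.82 mm. Slicing at Δz = 1.23 mm — 8 equal slices spanning the solid's height, so layer i sits at z = i·h/8 — gives 8 non-empty perimeters. Each is a 9-segment closed polygon; G0 lifts to the layer z and rapids to the start vertex, then G1 traces the edges.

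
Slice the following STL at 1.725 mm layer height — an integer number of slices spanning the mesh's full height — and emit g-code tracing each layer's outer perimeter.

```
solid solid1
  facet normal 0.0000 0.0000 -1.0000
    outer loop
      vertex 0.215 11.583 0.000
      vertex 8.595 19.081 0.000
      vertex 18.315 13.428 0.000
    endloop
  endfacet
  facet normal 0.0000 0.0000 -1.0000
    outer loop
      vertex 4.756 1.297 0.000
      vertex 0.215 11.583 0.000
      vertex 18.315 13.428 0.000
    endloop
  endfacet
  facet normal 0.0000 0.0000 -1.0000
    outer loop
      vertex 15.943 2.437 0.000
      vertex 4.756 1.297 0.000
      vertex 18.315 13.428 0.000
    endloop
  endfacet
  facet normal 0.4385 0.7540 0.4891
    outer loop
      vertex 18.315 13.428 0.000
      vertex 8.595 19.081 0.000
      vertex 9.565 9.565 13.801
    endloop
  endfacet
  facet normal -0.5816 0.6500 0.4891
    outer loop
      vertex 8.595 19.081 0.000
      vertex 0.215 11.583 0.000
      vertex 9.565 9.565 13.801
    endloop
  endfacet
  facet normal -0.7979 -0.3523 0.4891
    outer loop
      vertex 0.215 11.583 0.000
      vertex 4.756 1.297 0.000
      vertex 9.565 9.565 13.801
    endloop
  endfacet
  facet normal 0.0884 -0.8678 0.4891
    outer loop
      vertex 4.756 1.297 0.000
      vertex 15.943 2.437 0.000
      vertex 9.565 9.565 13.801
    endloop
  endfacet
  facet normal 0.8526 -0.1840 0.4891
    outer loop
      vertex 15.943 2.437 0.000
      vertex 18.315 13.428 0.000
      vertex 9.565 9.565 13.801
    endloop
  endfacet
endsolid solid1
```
; perimeter-only toolpath
G21 ; units = mm
G90 ; absolute positioning
G28 ; home
; layer 1
G0 Z1.725
G0 X17.221 Y12.945
G1 X8.716 Y17.892
G1 X1.384 Y11.331
G1 X5.357 Y2.330
G1 X15.146 Y3.328
G1 X17.221 Y12.945
; layer 2
G0 Z3.450
G0 X16.128 Y12.462
G1 X8.838 Y16.702
G1 X2.552 Y11.079
G1 X5.958 Y3.364
G1 X14.348 Y4.219
G1 X16.128 Y12.462
; layer 3
G0 Z5.175
G0 X15.034 Y11.979
G1 X8.959 Y15.512
G1 X3.721 Y10.826
G1 X6.559 Y4.397
G1 X13.551 Y5.110
G1 X15.034 Y11.979
; layer 4
G0 Z6.901
G0 X13.940 Y11.497
G1 X9.080 Y14.323
G1 X4.890 Y10.574
G1 X7.160 Y5.431
G1 X12.754 Y6.001
G1 X13.940 Y11.497
; layer 5
G0 Z8.626
G0 X12.846 Y11.014
G1 X9.201 Y13.133
G1 X6.059 Y10.322
G1 X7.762 Y6.464
G1 X11.957 Y6.892
G1 X12.846 Y11.014
; layer 6
G0 Z10.351
G0 X11.753 Y10.531
G1 X9.322 Y11.944
G1 X7.228 Y10.069
G1 X8.363 Y7.498
G1 X11.159 Y7.783
G1 X11.753 Y10.531
; layer 7
G0 Z12.076
G0 X10.659 Y10.048
G1 X9.444 Y10.755
G1 X8.396 Y9.817
G1 X8.964 Y8.531
G1 X10.362 Y8.674
G1 X10.659 Y10.048
M2 ; end

The solid is a regular 5-sided pyramid, base circumscribed radius ≈ 9.56 mm, apex at z ≈ 13.8 mm. Slicing at Δz = 1.725 mm — 8 equal slices spanning the solid's height, so layer i sits at z = i·h/8 — gives 7 non-empty perimeters. Each is a 5-segment closed polygon; G0 lifts to the layer z and rapids to the start vertex, then G1 traces the edges. The cross-section shrinks linearly with z (the slice at the apex is degenerate and omitted).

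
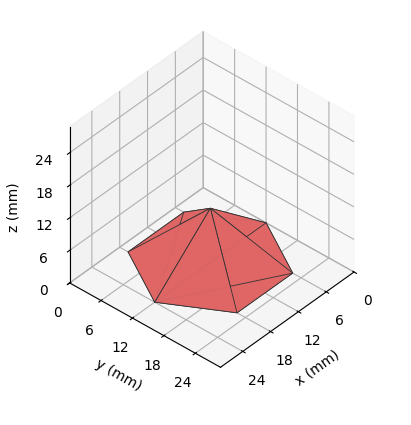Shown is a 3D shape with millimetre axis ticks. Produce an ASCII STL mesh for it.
Reading the render: the shape is a regular 6-sided pyramid, base circumscribed radius ≈ 12 mm, apex at z ≈ 10 mm (dimensions read to the nearest mm from the axis ticks). For the STL, each face is triangulated and given an outward normal.

solid part
  facet normal 0.0000 0.0000 -1.0000
    outer loop
      vertex 6.0 22.4 0.0
      vertex 18.0 22.4 0.0
      vertex 24.0 12.0 0.0
    endloop
  endfacet
  facet normal 0.0000 0.0000 -1.0000
    outer loop
      vertex 0.0 12.0 0.0
      vertex 6.0 22.4 0.0
      vertex 24.0 12.0 0.0
    endloop
  endfacet
  facet normal 0.0000 0.0000 -1.0000
    outer loop
      vertex 6.0 1.6 0.0
      vertex 0.0 12.0 0.0
      vertex 24.0 12.0 0.0
    endloop
  endfacet
  facet normal 0.0000 0.0000 -1.0000
    outer loop
      vertex 18.0 1.6 0.0
      vertex 6.0 1.6 0.0
      vertex 24.0 12.0 0.0
    endloop
  endfacet
  facet normal 0.6005 0.3465 0.7206
    outer loop
      vertex 24.0 12.0 0.0
      vertex 18.0 22.4 0.0
      vertex 12.0 12.0 10.0
    endloop
  endfacet
  facet normal 0.0000 0.6931 0.7208
    outer loop
      vertex 18.0 22.4 0.0
      vertex 6.0 22.4 0.0
      vertex 12.0 12.0 10.0
    endloop
  endfacet
  facet normal -0.6005 0.3465 0.7206
    outer loop
      vertex 6.0 22.4 0.0
      vertex 0.0 12.0 0.0
      vertex 12.0 12.0 10.0
    endloop
  endfacet
  facet normal -0.6005 -0.3465 0.7206
    outer loop
      vertex 0.0 12.0 0.0
      vertex 6.0 1.6 0.0
      vertex 12.0 12.0 10.0
    endloop
  endfacet
  facet normal 0.0000 -0.6931 0.7208
    outer loop
      vertex 6.0 1.6 0.0
      vertex 18.0 1.6 0.0
      vertex 12.0 12.0 10.0
    endloop
  endfacet
  facet normal 0.6005 -0.3465 0.7206
    outer loop
      vertex 18.0 1.6 0.0
      vertex 24.0 12.0 0.0
      vertex 12.0 12.0 10.0
    endloop
  endfacet
endsolid part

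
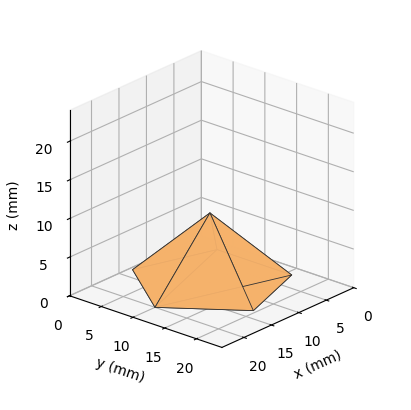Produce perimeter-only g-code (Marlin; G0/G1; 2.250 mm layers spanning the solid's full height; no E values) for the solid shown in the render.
Reading the render: the shape is a regular 5-sided pyramid, base circumscribed radius ≈ 10 mm, apex at z ≈ 9 mm (dimensions read to the nearest mm from the axis ticks). For the g-code, the solid's height is divided into equal slices at the stated Δz and each level perimeter traced with G1 moves after a G0 lift.

; perimeter-only toolpath
G21 ; units = mm
G90 ; absolute positioning
G28 ; home
; layer 1
G0 Z2.250
G0 X17.500 Y10.000
G1 X12.317 Y17.133
G1 X3.933 Y14.409
G1 X3.933 Y5.591
G1 X12.317 Y2.867
G1 X17.500 Y10.000
; layer 2
G0 Z4.500
G0 X15.000 Y10.000
G1 X11.545 Y14.755
G1 X5.955 Y12.939
G1 X5.955 Y7.061
G1 X11.545 Y5.245
G1 X15.000 Y10.000
; layer 3
G0 Z6.750
G0 X12.500 Y10.000
G1 X10.773 Y12.378
G1 X7.978 Y11.470
G1 X7.978 Y8.530
G1 X10.773 Y7.622
G1 X12.500 Y10.000
M2 ; end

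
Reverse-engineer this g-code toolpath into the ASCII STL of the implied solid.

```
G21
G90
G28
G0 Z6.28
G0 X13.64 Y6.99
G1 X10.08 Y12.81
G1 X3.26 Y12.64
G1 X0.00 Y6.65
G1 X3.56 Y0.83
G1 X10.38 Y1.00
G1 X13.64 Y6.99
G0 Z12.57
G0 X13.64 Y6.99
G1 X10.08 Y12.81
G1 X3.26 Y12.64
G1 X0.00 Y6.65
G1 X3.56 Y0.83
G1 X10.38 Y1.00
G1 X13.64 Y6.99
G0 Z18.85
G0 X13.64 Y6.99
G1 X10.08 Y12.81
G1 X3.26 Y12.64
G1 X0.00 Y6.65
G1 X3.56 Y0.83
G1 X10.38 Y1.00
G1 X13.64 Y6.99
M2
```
solid part
  facet normal 0.0000 0.0000 -1.0000
    outer loop
      vertex 3.26 12.64 0.00
      vertex 10.08 12.81 0.00
      vertex 13.64 6.99 0.00
    endloop
  endfacet
  facet normal 0.0000 0.0000 -1.0000
    outer loop
      vertex 0.00 6.65 0.00
      vertex 3.26 12.64 0.00
      vertex 13.64 6.99 0.00
    endloop
  endfacet
  facet normal 0.0000 0.0000 -1.0000
    outer loop
      vertex 3.56 0.83 0.00
      vertex 0.00 6.65 0.00
      vertex 13.64 6.99 0.00
    endloop
  endfacet
  facet normal 0.0000 0.0000 -1.0000
    outer loop
      vertex 10.38 1.00 0.00
      vertex 3.56 0.83 0.00
      vertex 13.64 6.99 0.00
    endloop
  endfacet
  facet normal 0.0000 0.0000 1.0000
    outer loop
      vertex 13.64 6.99 18.85
      vertex 10.08 12.81 18.85
      vertex 3.26 12.64 18.85
    endloop
  endfacet
  facet normal 0.0000 0.0000 1.0000
    outer loop
      vertex 13.64 6.99 18.85
      vertex 3.26 12.64 18.85
      vertex 0.00 6.65 18.85
    endloop
  endfacet
  facet normal 0.0000 0.0000 1.0000
    outer loop
      vertex 13.64 6.99 18.85
      vertex 0.00 6.65 18.85
      vertex 3.56 0.83 18.85
    endloop
  endfacet
  facet normal 0.0000 0.0000 1.0000
    outer loop
      vertex 13.64 6.99 18.85
      vertex 3.56 0.83 18.85
      vertex 10.38 1.00 18.85
    endloop
  endfacet
  facet normal 0.8531 0.5218 0.0000
    outer loop
      vertex 13.64 6.99 0.00
      vertex 10.08 12.81 0.00
      vertex 10.08 12.81 18.85
    endloop
  endfacet
  facet normal 0.8531 0.5218 0.0000
    outer loop
      vertex 13.64 6.99 0.00
      vertex 10.08 12.81 18.85
      vertex 13.64 6.99 18.85
    endloop
  endfacet
  facet normal -0.0249 0.9997 0.0000
    outer loop
      vertex 10.08 12.81 0.00
      vertex 3.26 12.64 0.00
      vertex 3.26 12.64 18.85
    endloop
  endfacet
  facet normal -0.0249 0.9997 0.0000
    outer loop
      vertex 10.08 12.81 0.00
      vertex 3.26 12.64 18.85
      vertex 10.08 12.81 18.85
    endloop
  endfacet
  facet normal -0.8783 0.4780 0.0000
    outer loop
      vertex 3.26 12.64 0.00
      vertex 0.00 6.65 0.00
      vertex 0.00 6.65 18.85
    endloop
  endfacet
  facet normal -0.8783 0.4780 0.0000
    outer loop
      vertex 3.26 12.64 0.00
      vertex 0.00 6.65 18.85
      vertex 3.26 12.64 18.85
    endloop
  endfacet
  facet normal -0.8531 -0.5218 0.0000
    outer loop
      vertex 0.00 6.65 0.00
      vertex 3.56 0.83 0.00
      vertex 3.56 0.83 18.85
    endloop
  endfacet
  facet normal -0.8531 -0.5218 0.0000
    outer loop
      vertex 0.00 6.65 0.00
      vertex 3.56 0.83 18.85
      vertex 0.00 6.65 18.85
    endloop
  endfacet
  facet normal 0.0249 -0.9997 0.0000
    outer loop
      vertex 3.56 0.83 0.00
      vertex 10.38 1.00 0.00
      vertex 10.38 1.00 18.85
    endloop
  endfacet
  facet normal 0.0249 -0.9997 0.0000
    outer loop
      vertex 3.56 0.83 0.00
      vertex 10.38 1.00 18.85
      vertex 3.56 0.83 18.85
    endloop
  endfacet
  facet normal 0.8783 -0.4780 0.0000
    outer loop
      vertex 10.38 1.00 0.00
      vertex 13.64 6.99 0.00
      vertex 13.64 6.99 18.85
    endloop
  endfacet
  facet normal 0.8783 -0.4780 0.0000
    outer loop
      vertex 10.38 1.00 0.00
      vertex 13.64 6.99 18.85
      vertex 10.38 1.00 18.85
    endloop
  endfacet
endsolid part

The G0 Z moves step by Δz≈6.28 mm. Every layer's G1 loop is the same polygon, so the solid is a straight extrusion of it from z=0 to z≈18.9. Closing with flat bottom and top caps and triangulating gives 20 facets — a regular 6-sided prism (a cylinder approximated with 6 flat sides), circumscribed radius ≈ 6.82 mm, height ≈ 18.9 mm.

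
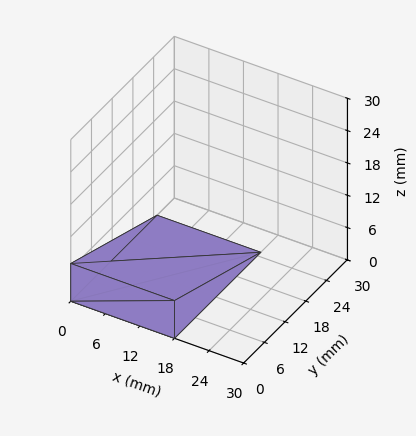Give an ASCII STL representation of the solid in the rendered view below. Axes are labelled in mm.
Reading the render: the shape is a wedge (ramp): 18 × 25 mm base, rising to 7 mm along the y=0 edge and sloping linearly to z=0 at y=25 (dimensions read to the nearest mm from the axis ticks). For the STL, each face is triangulated and given an outward normal.

solid part
  facet normal 0.0000 0.0000 -1.0000
    outer loop
      vertex 18.00 25.00 0.00
      vertex 18.00 0.00 0.00
      vertex 0.00 0.00 0.00
    endloop
  endfacet
  facet normal 0.0000 0.0000 -1.0000
    outer loop
      vertex 0.00 25.00 0.00
      vertex 18.00 25.00 0.00
      vertex 0.00 0.00 0.00
    endloop
  endfacet
  facet normal 0.0000 -1.0000 0.0000
    outer loop
      vertex 0.00 0.00 0.00
      vertex 18.00 0.00 0.00
      vertex 18.00 0.00 7.00
    endloop
  endfacet
  facet normal 0.0000 -1.0000 0.0000
    outer loop
      vertex 0.00 0.00 0.00
      vertex 18.00 0.00 7.00
      vertex 0.00 0.00 7.00
    endloop
  endfacet
  facet normal 0.0000 0.2696 0.9630
    outer loop
      vertex 0.00 0.00 7.00
      vertex 18.00 0.00 7.00
      vertex 18.00 25.00 0.00
    endloop
  endfacet
  facet normal 0.0000 0.2696 0.9630
    outer loop
      vertex 0.00 0.00 7.00
      vertex 18.00 25.00 0.00
      vertex 0.00 25.00 0.00
    endloop
  endfacet
  facet normal -1.0000 0.0000 0.0000
    outer loop
      vertex 0.00 0.00 7.00
      vertex 0.00 25.00 0.00
      vertex 0.00 0.00 0.00
    endloop
  endfacet
  facet normal 1.0000 0.0000 0.0000
    outer loop
      vertex 18.00 0.00 0.00
      vertex 18.00 25.00 0.00
      vertex 18.00 0.00 7.00
    endloop
  endfacet
endsolid part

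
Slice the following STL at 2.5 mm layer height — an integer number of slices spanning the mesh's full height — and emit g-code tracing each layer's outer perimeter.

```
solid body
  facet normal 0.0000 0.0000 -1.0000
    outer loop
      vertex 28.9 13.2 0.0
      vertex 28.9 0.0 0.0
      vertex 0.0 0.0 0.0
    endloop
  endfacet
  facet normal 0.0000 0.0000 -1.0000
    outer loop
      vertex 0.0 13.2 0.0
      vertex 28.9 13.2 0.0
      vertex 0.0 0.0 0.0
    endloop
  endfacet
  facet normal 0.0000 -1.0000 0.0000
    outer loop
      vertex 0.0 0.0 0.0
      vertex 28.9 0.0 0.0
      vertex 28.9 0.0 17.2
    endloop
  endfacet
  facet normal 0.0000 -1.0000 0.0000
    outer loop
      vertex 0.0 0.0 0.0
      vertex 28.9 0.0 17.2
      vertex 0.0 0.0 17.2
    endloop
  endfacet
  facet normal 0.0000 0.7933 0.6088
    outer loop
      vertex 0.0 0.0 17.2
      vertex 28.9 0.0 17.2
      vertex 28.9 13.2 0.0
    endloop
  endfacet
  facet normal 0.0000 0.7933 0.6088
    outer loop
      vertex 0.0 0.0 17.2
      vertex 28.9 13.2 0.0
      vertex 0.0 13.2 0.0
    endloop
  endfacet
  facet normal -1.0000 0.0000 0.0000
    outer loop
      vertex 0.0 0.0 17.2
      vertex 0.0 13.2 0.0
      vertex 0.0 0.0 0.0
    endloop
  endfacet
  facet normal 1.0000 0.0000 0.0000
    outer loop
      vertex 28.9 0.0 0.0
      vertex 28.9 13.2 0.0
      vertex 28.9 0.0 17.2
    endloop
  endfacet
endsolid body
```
; perimeter-only toolpath
G21 ; units = mm
G90 ; absolute positioning
G28 ; home
; layer 1
G0 Z2.5
G0 X0.0 Y0.0
G1 X28.9 Y0.0
G1 X28.9 Y11.3
G1 X0.0 Y11.3
G1 X0.0 Y0.0
; layer 2
G0 Z4.9
G0 X0.0 Y0.0
G1 X28.9 Y0.0
G1 X28.9 Y9.4
G1 X0.0 Y9.4
G1 X0.0 Y0.0
; layer 3
G0 Z7.4
G0 X0.0 Y0.0
G1 X28.9 Y0.0
G1 X28.9 Y7.5
G1 X0.0 Y7.5
G1 X0.0 Y0.0
; layer 4
G0 Z9.8
G0 X0.0 Y0.0
G1 X28.9 Y0.0
G1 X28.9 Y5.7
G1 X0.0 Y5.7
G1 X0.0 Y0.0
; layer 5
G0 Z12.3
G0 X0.0 Y0.0
G1 X28.9 Y0.0
G1 X28.9 Y3.8
G1 X0.0 Y3.8
G1 X0.0 Y0.0
; layer 6
G0 Z14.7
G0 X0.0 Y0.0
G1 X28.9 Y0.0
G1 X28.9 Y1.9
G1 X0.0 Y1.9
G1 X0.0 Y0.0
M2 ; end

The solid is a wedge (ramp): 28.9 × 13.2 mm base, rising to 17.2 mm along the y=0 edge and sloping linearly to z=0 at y=13.2. Slicing at Δz = 2.5 mm — 7 equal slices spanning the solid's height, so layer i sits at z = i·h/7 — gives 6 non-empty perimeters. Each is a 4-segment closed polygon; G0 lifts to the layer z and rapids to the start vertex, then G1 traces the edges. The cross-section shrinks linearly with z (the slice at the apex is degenerate and omitted).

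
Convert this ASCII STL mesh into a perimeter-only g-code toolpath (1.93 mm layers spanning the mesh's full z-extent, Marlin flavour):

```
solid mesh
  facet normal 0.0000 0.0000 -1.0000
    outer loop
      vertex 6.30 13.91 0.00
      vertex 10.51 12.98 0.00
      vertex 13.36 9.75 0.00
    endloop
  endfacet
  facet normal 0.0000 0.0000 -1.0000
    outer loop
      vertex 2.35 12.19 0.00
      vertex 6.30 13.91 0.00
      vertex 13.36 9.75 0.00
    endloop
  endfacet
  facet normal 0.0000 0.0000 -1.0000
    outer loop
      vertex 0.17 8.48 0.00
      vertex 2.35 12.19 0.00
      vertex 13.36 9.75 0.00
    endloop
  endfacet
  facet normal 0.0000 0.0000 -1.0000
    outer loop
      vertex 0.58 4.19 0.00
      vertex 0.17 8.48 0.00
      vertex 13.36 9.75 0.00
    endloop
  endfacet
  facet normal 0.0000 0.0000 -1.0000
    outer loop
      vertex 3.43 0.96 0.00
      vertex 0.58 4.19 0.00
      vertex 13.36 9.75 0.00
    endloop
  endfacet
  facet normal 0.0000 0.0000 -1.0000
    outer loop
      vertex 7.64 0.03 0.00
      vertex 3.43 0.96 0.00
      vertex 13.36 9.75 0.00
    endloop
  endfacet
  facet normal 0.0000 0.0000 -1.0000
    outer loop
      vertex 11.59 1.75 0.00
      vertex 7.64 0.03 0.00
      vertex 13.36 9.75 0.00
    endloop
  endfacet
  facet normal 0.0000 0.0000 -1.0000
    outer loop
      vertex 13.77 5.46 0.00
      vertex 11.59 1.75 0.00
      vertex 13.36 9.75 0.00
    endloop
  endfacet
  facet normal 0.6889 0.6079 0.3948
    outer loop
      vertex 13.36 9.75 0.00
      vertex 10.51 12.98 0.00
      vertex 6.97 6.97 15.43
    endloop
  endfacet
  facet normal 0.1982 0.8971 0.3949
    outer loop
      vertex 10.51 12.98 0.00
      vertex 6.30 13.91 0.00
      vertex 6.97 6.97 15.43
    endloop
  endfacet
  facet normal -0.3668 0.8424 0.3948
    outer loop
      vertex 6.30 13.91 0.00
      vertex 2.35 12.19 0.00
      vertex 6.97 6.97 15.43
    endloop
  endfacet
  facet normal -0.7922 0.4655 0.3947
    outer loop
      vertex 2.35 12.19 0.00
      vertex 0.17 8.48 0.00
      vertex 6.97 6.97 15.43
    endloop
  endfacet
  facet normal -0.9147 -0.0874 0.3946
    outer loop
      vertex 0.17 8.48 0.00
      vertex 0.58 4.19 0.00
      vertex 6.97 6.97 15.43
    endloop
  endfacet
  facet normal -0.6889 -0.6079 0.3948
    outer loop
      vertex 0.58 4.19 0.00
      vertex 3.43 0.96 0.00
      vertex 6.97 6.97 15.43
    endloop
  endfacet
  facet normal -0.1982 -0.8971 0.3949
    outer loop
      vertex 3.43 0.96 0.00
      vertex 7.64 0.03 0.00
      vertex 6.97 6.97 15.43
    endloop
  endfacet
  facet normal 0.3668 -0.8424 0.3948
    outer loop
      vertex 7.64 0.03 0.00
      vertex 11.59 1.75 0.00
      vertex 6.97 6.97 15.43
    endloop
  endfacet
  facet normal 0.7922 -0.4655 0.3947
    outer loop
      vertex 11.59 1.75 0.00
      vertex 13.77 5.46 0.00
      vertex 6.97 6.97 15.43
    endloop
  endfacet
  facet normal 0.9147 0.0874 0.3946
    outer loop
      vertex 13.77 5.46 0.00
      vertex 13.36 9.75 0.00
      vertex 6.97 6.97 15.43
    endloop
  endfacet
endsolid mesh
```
; perimeter-only toolpath
G21 ; units = mm
G90 ; absolute positioning
G28 ; home
; layer 1
G0 Z1.93
G0 X12.56 Y9.40
G1 X10.07 Y12.23
G1 X6.38 Y13.04
G1 X2.93 Y11.54
G1 X1.02 Y8.29
G1 X1.38 Y4.54
G1 X3.87 Y1.71
G1 X7.56 Y0.90
G1 X11.01 Y2.40
G1 X12.92 Y5.65
G1 X12.56 Y9.40
; layer 2
G0 Z3.86
G0 X11.76 Y9.05
G1 X9.62 Y11.48
G1 X6.47 Y12.18
G1 X3.50 Y10.88
G1 X1.87 Y8.10
G1 X2.18 Y4.88
G1 X4.32 Y2.46
G1 X7.47 Y1.76
G1 X10.43 Y3.05
G1 X12.07 Y5.84
G1 X11.76 Y9.05
; layer 3
G0 Z5.79
G0 X10.96 Y8.71
G1 X9.18 Y10.73
G1 X6.55 Y11.31
G1 X4.08 Y10.23
G1 X2.72 Y7.91
G1 X2.98 Y5.23
G1 X4.76 Y3.21
G1 X7.39 Y2.63
G1 X9.86 Y3.71
G1 X11.22 Y6.03
G1 X10.96 Y8.71
; layer 4
G0 Z7.71
G0 X10.16 Y8.36
G1 X8.74 Y9.97
G1 X6.63 Y10.44
G1 X4.66 Y9.58
G1 X3.57 Y7.72
G1 X3.77 Y5.58
G1 X5.20 Y3.96
G1 X7.30 Y3.50
G1 X9.28 Y4.36
G1 X10.37 Y6.21
G1 X10.16 Y8.36
; layer 5
G0 Z9.64
G0 X9.37 Y8.01
G1 X8.30 Y9.22
G1 X6.72 Y9.57
G1 X5.24 Y8.93
G1 X4.42 Y7.54
G1 X4.57 Y5.93
G1 X5.64 Y4.72
G1 X7.22 Y4.37
G1 X8.70 Y5.01
G1 X9.52 Y6.40
G1 X9.37 Y8.01
; layer 6
G0 Z11.57
G0 X8.57 Y7.67
G1 X7.86 Y8.47
G1 X6.80 Y8.71
G1 X5.82 Y8.28
G1 X5.27 Y7.35
G1 X5.37 Y6.28
G1 X6.08 Y5.47
G1 X7.14 Y5.24
G1 X8.12 Y5.67
G1 X8.67 Y6.59
G1 X8.57 Y7.67
; layer 7
G0 Z13.50
G0 X7.77 Y7.32
G1 X7.41 Y7.72
G1 X6.89 Y7.84
G1 X6.39 Y7.62
G1 X6.12 Y7.16
G1 X6.17 Y6.62
G1 X6.53 Y6.22
G1 X7.05 Y6.10
G1 X7.55 Y6.32
G1 X7.82 Y6.78
G1 X7.77 Y7.32
M2 ; end

The solid is a regular 10-sided pyramid, base circumscribed radius ≈ 6.97 mm, apex at z ≈ 15.4 mm. Slicing at Δz = 1.93 mm — 8 equal slices spanning the solid's height, so layer i sits at z = i·h/8 — gives 7 non-empty perimeters. Each is a 10-segment closed polygon; G0 lifts to the layer z and rapids to the start vertex, then G1 traces the edges. The cross-section shrinks linearly with z (the slice at the apex is degenerate and omitted).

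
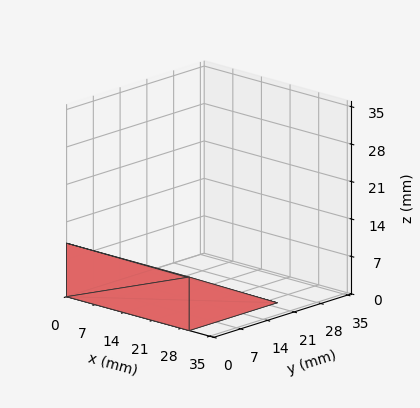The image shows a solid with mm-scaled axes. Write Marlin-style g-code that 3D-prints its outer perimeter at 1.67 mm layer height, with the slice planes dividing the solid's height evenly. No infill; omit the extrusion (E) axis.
Reading the render: the shape is a wedge (ramp): 30 × 23 mm base, rising to 10 mm along the y=0 edge and sloping linearly to z=0 at y=23 (dimensions read to the nearest mm from the axis ticks). For the g-code, the solid's height is divided into equal slices at the stated Δz and each level perimeter traced with G1 moves after a G0 lift.

; perimeter-only toolpath
G21 ; units = mm
G90 ; absolute positioning
G28 ; home
; layer 1
G0 Z1.67
G0 X0.00 Y0.00
G1 X30.00 Y0.00
G1 X30.00 Y19.17
G1 X0.00 Y19.17
G1 X0.00 Y0.00
; layer 2
G0 Z3.33
G0 X0.00 Y0.00
G1 X30.00 Y0.00
G1 X30.00 Y15.33
G1 X0.00 Y15.33
G1 X0.00 Y0.00
; layer 3
G0 Z5.00
G0 X0.00 Y0.00
G1 X30.00 Y0.00
G1 X30.00 Y11.50
G1 X0.00 Y11.50
G1 X0.00 Y0.00
; layer 4
G0 Z6.67
G0 X0.00 Y0.00
G1 X30.00 Y0.00
G1 X30.00 Y7.67
G1 X0.00 Y7.67
G1 X0.00 Y0.00
; layer 5
G0 Z8.33
G0 X0.00 Y0.00
G1 X30.00 Y0.00
G1 X30.00 Y3.83
G1 X0.00 Y3.83
G1 X0.00 Y0.00
M2 ; end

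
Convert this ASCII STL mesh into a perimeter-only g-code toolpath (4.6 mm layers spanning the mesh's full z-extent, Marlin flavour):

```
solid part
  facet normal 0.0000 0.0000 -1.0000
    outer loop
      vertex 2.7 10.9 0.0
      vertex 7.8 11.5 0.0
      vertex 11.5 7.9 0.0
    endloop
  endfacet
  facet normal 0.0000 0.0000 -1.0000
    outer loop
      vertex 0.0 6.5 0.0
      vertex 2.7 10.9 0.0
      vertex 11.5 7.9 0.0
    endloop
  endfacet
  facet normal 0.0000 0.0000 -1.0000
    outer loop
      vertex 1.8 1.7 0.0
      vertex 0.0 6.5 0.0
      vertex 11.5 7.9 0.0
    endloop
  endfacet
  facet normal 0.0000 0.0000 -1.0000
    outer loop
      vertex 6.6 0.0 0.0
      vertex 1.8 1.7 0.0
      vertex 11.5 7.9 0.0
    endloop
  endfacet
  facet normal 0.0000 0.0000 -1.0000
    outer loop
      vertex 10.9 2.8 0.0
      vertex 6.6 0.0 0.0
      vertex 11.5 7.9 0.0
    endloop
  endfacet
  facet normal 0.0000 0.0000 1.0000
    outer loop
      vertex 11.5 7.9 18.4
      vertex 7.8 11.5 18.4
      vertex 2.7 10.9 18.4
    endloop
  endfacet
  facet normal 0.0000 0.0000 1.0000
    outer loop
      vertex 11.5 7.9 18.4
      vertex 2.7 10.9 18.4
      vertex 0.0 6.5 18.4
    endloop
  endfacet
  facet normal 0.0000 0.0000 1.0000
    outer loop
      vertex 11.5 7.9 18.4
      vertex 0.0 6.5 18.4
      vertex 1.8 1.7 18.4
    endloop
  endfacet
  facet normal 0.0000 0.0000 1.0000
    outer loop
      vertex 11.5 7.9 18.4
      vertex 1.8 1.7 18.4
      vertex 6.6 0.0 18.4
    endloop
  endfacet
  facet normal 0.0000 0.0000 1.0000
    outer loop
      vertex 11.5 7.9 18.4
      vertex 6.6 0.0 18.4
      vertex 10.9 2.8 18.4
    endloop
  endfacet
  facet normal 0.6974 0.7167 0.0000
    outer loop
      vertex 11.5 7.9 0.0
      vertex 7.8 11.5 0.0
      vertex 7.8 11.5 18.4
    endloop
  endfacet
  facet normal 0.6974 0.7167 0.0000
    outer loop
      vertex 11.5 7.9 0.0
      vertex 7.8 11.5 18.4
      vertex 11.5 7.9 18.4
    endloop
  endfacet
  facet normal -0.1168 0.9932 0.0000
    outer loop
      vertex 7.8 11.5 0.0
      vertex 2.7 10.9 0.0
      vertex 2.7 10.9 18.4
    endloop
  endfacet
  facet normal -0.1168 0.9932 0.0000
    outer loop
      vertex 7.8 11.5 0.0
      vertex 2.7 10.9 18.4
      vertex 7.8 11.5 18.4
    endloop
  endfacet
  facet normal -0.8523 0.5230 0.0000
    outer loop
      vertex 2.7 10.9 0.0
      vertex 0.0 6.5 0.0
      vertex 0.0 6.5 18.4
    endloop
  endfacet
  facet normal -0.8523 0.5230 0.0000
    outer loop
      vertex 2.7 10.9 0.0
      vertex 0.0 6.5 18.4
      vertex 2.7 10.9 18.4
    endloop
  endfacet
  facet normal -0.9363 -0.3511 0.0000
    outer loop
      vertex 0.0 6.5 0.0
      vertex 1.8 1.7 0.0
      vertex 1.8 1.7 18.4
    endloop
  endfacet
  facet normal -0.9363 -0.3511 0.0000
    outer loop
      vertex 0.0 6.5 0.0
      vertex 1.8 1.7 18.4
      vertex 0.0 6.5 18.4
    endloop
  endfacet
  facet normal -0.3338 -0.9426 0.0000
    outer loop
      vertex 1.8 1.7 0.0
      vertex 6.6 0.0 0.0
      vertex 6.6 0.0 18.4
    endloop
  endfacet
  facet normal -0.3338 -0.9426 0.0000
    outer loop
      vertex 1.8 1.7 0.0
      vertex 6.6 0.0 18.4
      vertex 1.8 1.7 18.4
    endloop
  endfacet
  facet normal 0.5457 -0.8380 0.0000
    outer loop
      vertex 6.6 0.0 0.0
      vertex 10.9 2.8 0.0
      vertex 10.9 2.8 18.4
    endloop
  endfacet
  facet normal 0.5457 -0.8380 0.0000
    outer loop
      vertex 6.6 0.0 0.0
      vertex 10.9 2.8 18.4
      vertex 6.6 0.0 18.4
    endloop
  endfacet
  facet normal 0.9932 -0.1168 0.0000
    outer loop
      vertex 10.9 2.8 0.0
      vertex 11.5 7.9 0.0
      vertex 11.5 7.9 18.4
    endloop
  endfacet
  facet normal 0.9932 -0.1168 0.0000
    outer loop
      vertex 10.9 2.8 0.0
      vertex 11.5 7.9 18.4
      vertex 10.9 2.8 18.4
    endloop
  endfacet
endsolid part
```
; perimeter-only toolpath
G21 ; units = mm
G90 ; absolute positioning
G28 ; home
; layer 1
G0 Z4.6
G0 X11.5 Y7.9
G1 X7.8 Y11.5
G1 X2.7 Y10.9
G1 X0.0 Y6.5
G1 X1.8 Y1.7
G1 X6.6 Y0.0
G1 X10.9 Y2.8
G1 X11.5 Y7.9
; layer 2
G0 Z9.2
G0 X11.5 Y7.9
G1 X7.8 Y11.5
G1 X2.7 Y10.9
G1 X0.0 Y6.5
G1 X1.8 Y1.7
G1 X6.6 Y0.0
G1 X10.9 Y2.8
G1 X11.5 Y7.9
; layer 3
G0 Z13.8
G0 X11.5 Y7.9
G1 X7.8 Y11.5
G1 X2.7 Y10.9
G1 X0.0 Y6.5
G1 X1.8 Y1.7
G1 X6.6 Y0.0
G1 X10.9 Y2.8
G1 X11.5 Y7.9
; layer 4
G0 Z18.4
G0 X11.5 Y7.9
G1 X7.8 Y11.5
G1 X2.7 Y10.9
G1 X0.0 Y6.5
G1 X1.8 Y1.7
G1 X6.6 Y0.0
G1 X10.9 Y2.8
G1 X11.5 Y7.9
M2 ; end

The solid is a regular 7-sided prism (a cylinder approximated with 7 flat sides), circumscribed radius ≈ 5.9 mm, height ≈ 18.4 mm. Slicing at Δz = 4.6 mm — 4 equal slices spanning the solid's height, so layer i sits at z = i·h/4 — gives 4 non-empty perimeters. Each is a 7-segment closed polygon; G0 lifts to the layer z and rapids to the start vertex, then G1 traces the edges.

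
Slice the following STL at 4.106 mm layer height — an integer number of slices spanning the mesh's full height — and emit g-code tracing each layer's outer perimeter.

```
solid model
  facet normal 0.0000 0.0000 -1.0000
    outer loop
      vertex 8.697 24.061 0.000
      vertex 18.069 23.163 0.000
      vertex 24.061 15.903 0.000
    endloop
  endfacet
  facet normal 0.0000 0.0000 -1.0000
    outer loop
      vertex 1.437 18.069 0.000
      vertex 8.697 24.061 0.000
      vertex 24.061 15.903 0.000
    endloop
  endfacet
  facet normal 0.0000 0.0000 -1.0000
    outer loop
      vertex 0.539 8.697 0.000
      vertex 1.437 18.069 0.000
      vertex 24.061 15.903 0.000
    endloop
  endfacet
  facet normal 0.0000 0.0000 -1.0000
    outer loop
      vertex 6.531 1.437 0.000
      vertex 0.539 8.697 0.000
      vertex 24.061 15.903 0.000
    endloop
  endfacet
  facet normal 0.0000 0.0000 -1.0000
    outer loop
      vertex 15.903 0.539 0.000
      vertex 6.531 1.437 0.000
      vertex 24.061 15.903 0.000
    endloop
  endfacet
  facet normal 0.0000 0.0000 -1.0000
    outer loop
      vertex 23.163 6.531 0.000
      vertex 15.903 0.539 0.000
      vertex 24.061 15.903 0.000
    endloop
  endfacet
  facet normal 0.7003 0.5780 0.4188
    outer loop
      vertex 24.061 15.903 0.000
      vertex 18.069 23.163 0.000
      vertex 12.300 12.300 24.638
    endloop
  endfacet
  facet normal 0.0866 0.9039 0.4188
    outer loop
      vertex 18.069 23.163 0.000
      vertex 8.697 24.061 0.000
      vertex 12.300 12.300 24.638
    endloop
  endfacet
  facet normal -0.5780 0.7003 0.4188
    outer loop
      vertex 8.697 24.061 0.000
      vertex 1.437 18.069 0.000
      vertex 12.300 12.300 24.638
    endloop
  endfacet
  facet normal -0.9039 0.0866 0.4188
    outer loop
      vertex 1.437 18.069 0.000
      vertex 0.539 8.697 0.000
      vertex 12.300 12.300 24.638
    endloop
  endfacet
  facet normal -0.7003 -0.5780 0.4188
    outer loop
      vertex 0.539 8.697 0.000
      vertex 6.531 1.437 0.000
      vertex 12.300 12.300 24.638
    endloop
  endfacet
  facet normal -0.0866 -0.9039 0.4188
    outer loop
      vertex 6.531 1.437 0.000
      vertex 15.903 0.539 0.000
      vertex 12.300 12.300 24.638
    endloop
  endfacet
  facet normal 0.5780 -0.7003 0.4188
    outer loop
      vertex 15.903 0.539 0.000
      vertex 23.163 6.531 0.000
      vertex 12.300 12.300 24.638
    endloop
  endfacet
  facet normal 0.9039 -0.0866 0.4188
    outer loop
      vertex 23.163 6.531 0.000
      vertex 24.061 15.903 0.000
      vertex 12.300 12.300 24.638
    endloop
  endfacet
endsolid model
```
; perimeter-only toolpath
G21 ; units = mm
G90 ; absolute positioning
G28 ; home
; layer 1
G0 Z4.106
G0 X22.101 Y15.303
G1 X17.107 Y21.353
G1 X9.297 Y22.101
G1 X3.247 Y17.107
G1 X2.499 Y9.297
G1 X7.492 Y3.247
G1 X15.303 Y2.499
G1 X21.353 Y7.492
G1 X22.101 Y15.303
; layer 2
G0 Z8.213
G0 X20.141 Y14.702
G1 X16.146 Y19.542
G1 X9.898 Y20.141
G1 X5.058 Y16.146
G1 X4.459 Y9.898
G1 X8.454 Y5.058
G1 X14.702 Y4.459
G1 X19.542 Y8.454
G1 X20.141 Y14.702
; layer 3
G0 Z12.319
G0 X18.181 Y14.102
G1 X15.184 Y17.732
G1 X10.498 Y18.181
G1 X6.869 Y15.184
G1 X6.420 Y10.498
G1 X9.415 Y6.869
G1 X14.102 Y6.420
G1 X17.732 Y9.415
G1 X18.181 Y14.102
; layer 4
G0 Z16.425
G0 X16.220 Y13.501
G1 X14.223 Y15.921
G1 X11.099 Y16.220
G1 X8.679 Y14.223
G1 X8.380 Y11.099
G1 X10.377 Y8.679
G1 X13.501 Y8.380
G1 X15.921 Y10.377
G1 X16.220 Y13.501
; layer 5
G0 Z20.532
G0 X14.260 Y12.901
G1 X13.262 Y14.111
G1 X11.700 Y14.260
G1 X10.489 Y13.262
G1 X10.340 Y11.700
G1 X11.338 Y10.489
G1 X12.901 Y10.340
G1 X14.111 Y11.338
G1 X14.260 Y12.901
M2 ; end

The solid is a regular 8-sided pyramid, base circumscribed radius ≈ 12.3 mm, apex at z ≈ 24.6 mm. Slicing at Δz = 4.106 mm — 6 equal slices spanning the solid's height, so layer i sits at z = i·h/6 — gives 5 non-empty perimeters. Each is a 8-segment closed polygon; G0 lifts to the layer z and rapids to the start vertex, then G1 traces the edges. The cross-section shrinks linearly with z (the slice at the apex is degenerate and omitted).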